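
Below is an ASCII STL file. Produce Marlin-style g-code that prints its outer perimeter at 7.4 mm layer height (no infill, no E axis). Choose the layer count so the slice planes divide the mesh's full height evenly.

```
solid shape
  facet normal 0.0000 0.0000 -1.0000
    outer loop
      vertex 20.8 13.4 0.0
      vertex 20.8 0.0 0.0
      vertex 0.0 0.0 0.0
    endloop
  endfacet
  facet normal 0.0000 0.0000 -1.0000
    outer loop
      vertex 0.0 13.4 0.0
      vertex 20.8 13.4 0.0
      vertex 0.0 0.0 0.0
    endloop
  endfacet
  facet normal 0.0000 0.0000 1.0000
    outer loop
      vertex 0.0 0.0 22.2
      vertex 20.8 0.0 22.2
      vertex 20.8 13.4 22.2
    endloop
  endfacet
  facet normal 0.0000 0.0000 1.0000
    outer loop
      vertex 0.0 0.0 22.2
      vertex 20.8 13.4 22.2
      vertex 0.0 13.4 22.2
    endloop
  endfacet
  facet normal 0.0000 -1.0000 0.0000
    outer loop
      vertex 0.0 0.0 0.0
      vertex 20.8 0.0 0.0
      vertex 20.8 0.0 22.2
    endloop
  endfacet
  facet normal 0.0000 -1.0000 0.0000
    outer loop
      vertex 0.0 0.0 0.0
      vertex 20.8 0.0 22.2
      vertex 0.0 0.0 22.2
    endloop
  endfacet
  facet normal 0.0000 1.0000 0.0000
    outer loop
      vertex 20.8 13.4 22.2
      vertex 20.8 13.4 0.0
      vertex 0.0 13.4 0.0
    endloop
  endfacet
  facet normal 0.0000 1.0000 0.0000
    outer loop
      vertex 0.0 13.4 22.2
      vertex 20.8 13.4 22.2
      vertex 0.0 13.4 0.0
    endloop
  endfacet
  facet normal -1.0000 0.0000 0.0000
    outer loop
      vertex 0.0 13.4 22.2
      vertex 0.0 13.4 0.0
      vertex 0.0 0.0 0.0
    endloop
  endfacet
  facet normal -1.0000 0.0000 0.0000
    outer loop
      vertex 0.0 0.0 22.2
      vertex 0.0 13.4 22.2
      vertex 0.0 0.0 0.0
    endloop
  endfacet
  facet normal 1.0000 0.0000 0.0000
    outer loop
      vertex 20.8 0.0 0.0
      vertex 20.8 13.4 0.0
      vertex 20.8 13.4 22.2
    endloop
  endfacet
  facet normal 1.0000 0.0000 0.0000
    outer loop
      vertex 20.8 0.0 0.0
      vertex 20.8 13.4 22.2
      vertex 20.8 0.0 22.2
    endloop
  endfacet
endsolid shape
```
; perimeter-only toolpath
G21 ; units = mm
G90 ; absolute positioning
G28 ; home
; layer 1
G0 Z7.4
G0 X0.0 Y0.0
G1 X20.8 Y0.0
G1 X20.8 Y13.4
G1 X0.0 Y13.4
G1 X0.0 Y0.0
; layer 2
G0 Z14.8
G0 X0.0 Y0.0
G1 X20.8 Y0.0
G1 X20.8 Y13.4
G1 X0.0 Y13.4
G1 X0.0 Y0.0
; layer 3
G0 Z22.2
G0 X0.0 Y0.0
G1 X20.8 Y0.0
G1 X20.8 Y13.4
G1 X0.0 Y13.4
G1 X0.0 Y0.0
M2 ; end

The solid is a rectangular box, roughly 20.8 × 13.4 mm footprint and 22.2 mm tall. Slicing at Δz = 7.4 mm — 3 equal slices spanning the solid's height, so layer i sits at z = i·h/3 — gives 3 non-empty perimeters. Each is a 4-segment closed polygon; G0 lifts to the layer z and rapids to the start vertex, then G1 traces the edges.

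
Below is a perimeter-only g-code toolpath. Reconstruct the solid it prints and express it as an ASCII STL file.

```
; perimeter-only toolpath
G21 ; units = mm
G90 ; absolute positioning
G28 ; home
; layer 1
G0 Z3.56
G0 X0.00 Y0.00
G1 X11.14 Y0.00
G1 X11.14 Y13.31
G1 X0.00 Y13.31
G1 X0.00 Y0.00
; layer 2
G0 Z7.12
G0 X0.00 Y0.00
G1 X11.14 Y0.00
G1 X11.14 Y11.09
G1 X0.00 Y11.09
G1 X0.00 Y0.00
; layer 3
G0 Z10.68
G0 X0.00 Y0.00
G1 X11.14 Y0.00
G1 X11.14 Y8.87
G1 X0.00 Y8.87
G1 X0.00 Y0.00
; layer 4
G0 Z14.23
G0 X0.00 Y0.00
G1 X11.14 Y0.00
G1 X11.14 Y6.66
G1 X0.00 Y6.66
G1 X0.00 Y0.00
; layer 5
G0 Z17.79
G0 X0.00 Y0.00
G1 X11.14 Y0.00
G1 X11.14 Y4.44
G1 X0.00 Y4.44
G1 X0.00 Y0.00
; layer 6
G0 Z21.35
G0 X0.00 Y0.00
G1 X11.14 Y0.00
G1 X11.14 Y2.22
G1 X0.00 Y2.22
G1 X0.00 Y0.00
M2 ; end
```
solid part
  facet normal 0.0000 0.0000 -1.0000
    outer loop
      vertex 11.14 15.53 0.00
      vertex 11.14 0.00 0.00
      vertex 0.00 0.00 0.00
    endloop
  endfacet
  facet normal 0.0000 0.0000 -1.0000
    outer loop
      vertex 0.00 15.53 0.00
      vertex 11.14 15.53 0.00
      vertex 0.00 0.00 0.00
    endloop
  endfacet
  facet normal 0.0000 -1.0000 0.0000
    outer loop
      vertex 0.00 0.00 0.00
      vertex 11.14 0.00 0.00
      vertex 11.14 0.00 24.91
    endloop
  endfacet
  facet normal 0.0000 -1.0000 0.0000
    outer loop
      vertex 0.00 0.00 0.00
      vertex 11.14 0.00 24.91
      vertex 0.00 0.00 24.91
    endloop
  endfacet
  facet normal 0.0000 0.8486 0.5290
    outer loop
      vertex 0.00 0.00 24.91
      vertex 11.14 0.00 24.91
      vertex 11.14 15.53 0.00
    endloop
  endfacet
  facet normal 0.0000 0.8486 0.5290
    outer loop
      vertex 0.00 0.00 24.91
      vertex 11.14 15.53 0.00
      vertex 0.00 15.53 0.00
    endloop
  endfacet
  facet normal -1.0000 0.0000 0.0000
    outer loop
      vertex 0.00 0.00 24.91
      vertex 0.00 15.53 0.00
      vertex 0.00 0.00 0.00
    endloop
  endfacet
  facet normal 1.0000 0.0000 0.0000
    outer loop
      vertex 11.14 0.00 0.00
      vertex 11.14 15.53 0.00
      vertex 11.14 0.00 24.91
    endloop
  endfacet
endsolid part

The G0 Z moves step by Δz≈3.56 mm. The G1 loops shrink linearly with z, so the solid tapers from its base footprint up to z≈24.9. Closing with a flat bottom cap and the tapered top and triangulating gives 8 facets — a wedge (ramp): 11.1 × 15.5 mm base, rising to 24.9 mm along the y=0 edge and sloping linearly to z=0 at y=15.5.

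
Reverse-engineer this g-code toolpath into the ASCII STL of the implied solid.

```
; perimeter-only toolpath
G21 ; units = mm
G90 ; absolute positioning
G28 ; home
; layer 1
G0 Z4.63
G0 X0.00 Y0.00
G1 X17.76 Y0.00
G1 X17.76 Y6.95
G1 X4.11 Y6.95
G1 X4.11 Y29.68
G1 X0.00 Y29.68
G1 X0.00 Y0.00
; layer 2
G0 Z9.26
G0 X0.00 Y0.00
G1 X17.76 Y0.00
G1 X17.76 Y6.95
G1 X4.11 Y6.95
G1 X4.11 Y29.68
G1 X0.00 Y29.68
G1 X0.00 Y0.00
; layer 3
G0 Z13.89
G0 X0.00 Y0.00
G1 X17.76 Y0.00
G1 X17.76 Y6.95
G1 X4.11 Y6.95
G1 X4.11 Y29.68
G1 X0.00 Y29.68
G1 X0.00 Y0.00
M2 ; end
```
solid part
  facet normal 0.0000 0.0000 -1.0000
    outer loop
      vertex 17.76 6.95 0.00
      vertex 17.76 0.00 0.00
      vertex 0.00 0.00 0.00
    endloop
  endfacet
  facet normal 0.0000 0.0000 -1.0000
    outer loop
      vertex 4.11 6.95 0.00
      vertex 17.76 6.95 0.00
      vertex 0.00 0.00 0.00
    endloop
  endfacet
  facet normal 0.0000 0.0000 -1.0000
    outer loop
      vertex 4.11 29.68 0.00
      vertex 4.11 6.95 0.00
      vertex 0.00 0.00 0.00
    endloop
  endfacet
  facet normal 0.0000 0.0000 -1.0000
    outer loop
      vertex 0.00 29.68 0.00
      vertex 4.11 29.68 0.00
      vertex 0.00 0.00 0.00
    endloop
  endfacet
  facet normal 0.0000 0.0000 1.0000
    outer loop
      vertex 0.00 0.00 13.89
      vertex 17.76 0.00 13.89
      vertex 17.76 6.95 13.89
    endloop
  endfacet
  facet normal 0.0000 0.0000 1.0000
    outer loop
      vertex 0.00 0.00 13.89
      vertex 17.76 6.95 13.89
      vertex 4.11 6.95 13.89
    endloop
  endfacet
  facet normal 0.0000 0.0000 1.0000
    outer loop
      vertex 0.00 0.00 13.89
      vertex 4.11 6.95 13.89
      vertex 4.11 29.68 13.89
    endloop
  endfacet
  facet normal 0.0000 0.0000 1.0000
    outer loop
      vertex 0.00 0.00 13.89
      vertex 4.11 29.68 13.89
      vertex 0.00 29.68 13.89
    endloop
  endfacet
  facet normal 0.0000 -1.0000 0.0000
    outer loop
      vertex 0.00 0.00 0.00
      vertex 17.76 0.00 0.00
      vertex 17.76 0.00 13.89
    endloop
  endfacet
  facet normal 0.0000 -1.0000 0.0000
    outer loop
      vertex 0.00 0.00 0.00
      vertex 17.76 0.00 13.89
      vertex 0.00 0.00 13.89
    endloop
  endfacet
  facet normal 1.0000 0.0000 0.0000
    outer loop
      vertex 17.76 0.00 0.00
      vertex 17.76 6.95 0.00
      vertex 17.76 6.95 13.89
    endloop
  endfacet
  facet normal 1.0000 0.0000 0.0000
    outer loop
      vertex 17.76 0.00 0.00
      vertex 17.76 6.95 13.89
      vertex 17.76 0.00 13.89
    endloop
  endfacet
  facet normal 0.0000 1.0000 0.0000
    outer loop
      vertex 17.76 6.95 0.00
      vertex 4.11 6.95 0.00
      vertex 4.11 6.95 13.89
    endloop
  endfacet
  facet normal 0.0000 1.0000 0.0000
    outer loop
      vertex 17.76 6.95 0.00
      vertex 4.11 6.95 13.89
      vertex 17.76 6.95 13.89
    endloop
  endfacet
  facet normal 1.0000 0.0000 0.0000
    outer loop
      vertex 4.11 6.95 0.00
      vertex 4.11 29.68 0.00
      vertex 4.11 29.68 13.89
    endloop
  endfacet
  facet normal 1.0000 0.0000 0.0000
    outer loop
      vertex 4.11 6.95 0.00
      vertex 4.11 29.68 13.89
      vertex 4.11 6.95 13.89
    endloop
  endfacet
  facet normal 0.0000 1.0000 0.0000
    outer loop
      vertex 4.11 29.68 0.00
      vertex 0.00 29.68 0.00
      vertex 0.00 29.68 13.89
    endloop
  endfacet
  facet normal 0.0000 1.0000 0.0000
    outer loop
      vertex 4.11 29.68 0.00
      vertex 0.00 29.68 13.89
      vertex 4.11 29.68 13.89
    endloop
  endfacet
  facet normal -1.0000 0.0000 0.0000
    outer loop
      vertex 0.00 29.68 0.00
      vertex 0.00 0.00 0.00
      vertex 0.00 0.00 13.89
    endloop
  endfacet
  facet normal -1.0000 0.0000 0.0000
    outer loop
      vertex 0.00 29.68 0.00
      vertex 0.00 0.00 13.89
      vertex 0.00 29.68 13.89
    endloop
  endfacet
endsolid part

The G0 Z moves step by Δz≈4.63 mm. Every layer's G1 loop is the same polygon, so the solid is a straight extrusion of it from z=0 to z≈13.9. Closing with flat bottom and top caps and triangulating gives 20 facets — an L-shaped prism: outer 17.8 × 29.7 mm, arm thicknesses ≈ 6.95 mm (horizontal) and 4.11 mm (vertical), extruded 13.9 mm in z.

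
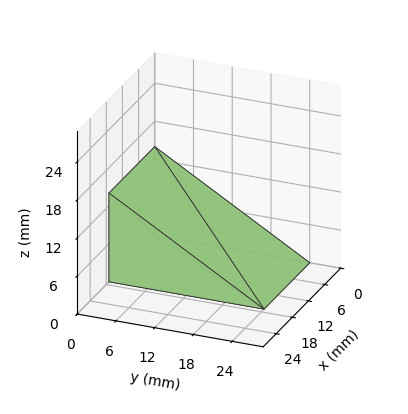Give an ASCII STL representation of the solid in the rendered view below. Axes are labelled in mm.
Reading the render: the shape is a wedge (ramp): 17 × 24 mm base, rising to 14 mm along the y=0 edge and sloping linearly to z=0 at y=24 (dimensions read to the nearest mm from the axis ticks). For the STL, each face is triangulated and given an outward normal.

solid part
  facet normal 0.0000 0.0000 -1.0000
    outer loop
      vertex 17.000 24.000 0.000
      vertex 17.000 0.000 0.000
      vertex 0.000 0.000 0.000
    endloop
  endfacet
  facet normal 0.0000 0.0000 -1.0000
    outer loop
      vertex 0.000 24.000 0.000
      vertex 17.000 24.000 0.000
      vertex 0.000 0.000 0.000
    endloop
  endfacet
  facet normal 0.0000 -1.0000 0.0000
    outer loop
      vertex 0.000 0.000 0.000
      vertex 17.000 0.000 0.000
      vertex 17.000 0.000 14.000
    endloop
  endfacet
  facet normal 0.0000 -1.0000 0.0000
    outer loop
      vertex 0.000 0.000 0.000
      vertex 17.000 0.000 14.000
      vertex 0.000 0.000 14.000
    endloop
  endfacet
  facet normal 0.0000 0.5039 0.8638
    outer loop
      vertex 0.000 0.000 14.000
      vertex 17.000 0.000 14.000
      vertex 17.000 24.000 0.000
    endloop
  endfacet
  facet normal 0.0000 0.5039 0.8638
    outer loop
      vertex 0.000 0.000 14.000
      vertex 17.000 24.000 0.000
      vertex 0.000 24.000 0.000
    endloop
  endfacet
  facet normal -1.0000 0.0000 0.0000
    outer loop
      vertex 0.000 0.000 14.000
      vertex 0.000 24.000 0.000
      vertex 0.000 0.000 0.000
    endloop
  endfacet
  facet normal 1.0000 0.0000 0.0000
    outer loop
      vertex 17.000 0.000 0.000
      vertex 17.000 24.000 0.000
      vertex 17.000 0.000 14.000
    endloop
  endfacet
endsolid part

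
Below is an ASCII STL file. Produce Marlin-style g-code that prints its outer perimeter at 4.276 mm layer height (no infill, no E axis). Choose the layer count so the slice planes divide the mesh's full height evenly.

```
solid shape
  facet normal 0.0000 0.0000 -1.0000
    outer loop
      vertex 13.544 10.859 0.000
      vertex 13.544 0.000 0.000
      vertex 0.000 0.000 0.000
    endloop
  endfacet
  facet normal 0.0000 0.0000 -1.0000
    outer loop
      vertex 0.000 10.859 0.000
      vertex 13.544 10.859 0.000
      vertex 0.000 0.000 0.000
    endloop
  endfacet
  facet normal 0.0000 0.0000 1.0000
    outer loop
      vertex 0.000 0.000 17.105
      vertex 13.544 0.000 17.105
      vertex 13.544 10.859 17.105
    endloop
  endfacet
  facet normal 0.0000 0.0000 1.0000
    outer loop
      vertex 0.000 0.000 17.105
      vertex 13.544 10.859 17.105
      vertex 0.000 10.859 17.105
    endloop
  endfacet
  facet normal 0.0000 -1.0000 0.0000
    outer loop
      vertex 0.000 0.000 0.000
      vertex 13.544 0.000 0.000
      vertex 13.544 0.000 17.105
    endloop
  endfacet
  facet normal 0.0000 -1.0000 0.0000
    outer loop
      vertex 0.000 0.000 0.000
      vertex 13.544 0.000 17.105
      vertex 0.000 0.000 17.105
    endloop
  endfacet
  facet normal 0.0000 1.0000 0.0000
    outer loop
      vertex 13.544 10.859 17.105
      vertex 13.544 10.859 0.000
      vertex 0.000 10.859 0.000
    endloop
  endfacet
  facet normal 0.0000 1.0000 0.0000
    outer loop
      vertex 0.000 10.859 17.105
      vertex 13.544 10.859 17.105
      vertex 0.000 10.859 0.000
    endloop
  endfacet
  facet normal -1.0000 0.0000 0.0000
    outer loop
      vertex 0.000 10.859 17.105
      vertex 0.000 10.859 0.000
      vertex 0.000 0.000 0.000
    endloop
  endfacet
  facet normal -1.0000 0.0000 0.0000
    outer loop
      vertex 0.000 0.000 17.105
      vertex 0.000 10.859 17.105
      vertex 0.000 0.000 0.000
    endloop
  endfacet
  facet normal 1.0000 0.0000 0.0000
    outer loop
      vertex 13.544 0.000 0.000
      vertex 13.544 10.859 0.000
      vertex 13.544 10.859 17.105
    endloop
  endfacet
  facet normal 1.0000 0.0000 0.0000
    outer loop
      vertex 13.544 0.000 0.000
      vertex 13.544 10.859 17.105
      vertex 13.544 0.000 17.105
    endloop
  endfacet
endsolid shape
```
; perimeter-only toolpath
G21 ; units = mm
G90 ; absolute positioning
G28 ; home
; layer 1
G0 Z4.276
G0 X0.000 Y0.000
G1 X13.544 Y0.000
G1 X13.544 Y10.859
G1 X0.000 Y10.859
G1 X0.000 Y0.000
; layer 2
G0 Z8.553
G0 X0.000 Y0.000
G1 X13.544 Y0.000
G1 X13.544 Y10.859
G1 X0.000 Y10.859
G1 X0.000 Y0.000
; layer 3
G0 Z12.829
G0 X0.000 Y0.000
G1 X13.544 Y0.000
G1 X13.544 Y10.859
G1 X0.000 Y10.859
G1 X0.000 Y0.000
; layer 4
G0 Z17.105
G0 X0.000 Y0.000
G1 X13.544 Y0.000
G1 X13.544 Y10.859
G1 X0.000 Y10.859
G1 X0.000 Y0.000
M2 ; end

The solid is a rectangular box, roughly 13.5 × 10.9 mm footprint and 17.1 mm tall. Slicing at Δz = 4.276 mm — 4 equal slices spanning the solid's height, so layer i sits at z = i·h/4 — gives 4 non-empty perimeters. Each is a 4-segment closed polygon; G0 lifts to the layer z and rapids to the start vertex, then G1 traces the edges.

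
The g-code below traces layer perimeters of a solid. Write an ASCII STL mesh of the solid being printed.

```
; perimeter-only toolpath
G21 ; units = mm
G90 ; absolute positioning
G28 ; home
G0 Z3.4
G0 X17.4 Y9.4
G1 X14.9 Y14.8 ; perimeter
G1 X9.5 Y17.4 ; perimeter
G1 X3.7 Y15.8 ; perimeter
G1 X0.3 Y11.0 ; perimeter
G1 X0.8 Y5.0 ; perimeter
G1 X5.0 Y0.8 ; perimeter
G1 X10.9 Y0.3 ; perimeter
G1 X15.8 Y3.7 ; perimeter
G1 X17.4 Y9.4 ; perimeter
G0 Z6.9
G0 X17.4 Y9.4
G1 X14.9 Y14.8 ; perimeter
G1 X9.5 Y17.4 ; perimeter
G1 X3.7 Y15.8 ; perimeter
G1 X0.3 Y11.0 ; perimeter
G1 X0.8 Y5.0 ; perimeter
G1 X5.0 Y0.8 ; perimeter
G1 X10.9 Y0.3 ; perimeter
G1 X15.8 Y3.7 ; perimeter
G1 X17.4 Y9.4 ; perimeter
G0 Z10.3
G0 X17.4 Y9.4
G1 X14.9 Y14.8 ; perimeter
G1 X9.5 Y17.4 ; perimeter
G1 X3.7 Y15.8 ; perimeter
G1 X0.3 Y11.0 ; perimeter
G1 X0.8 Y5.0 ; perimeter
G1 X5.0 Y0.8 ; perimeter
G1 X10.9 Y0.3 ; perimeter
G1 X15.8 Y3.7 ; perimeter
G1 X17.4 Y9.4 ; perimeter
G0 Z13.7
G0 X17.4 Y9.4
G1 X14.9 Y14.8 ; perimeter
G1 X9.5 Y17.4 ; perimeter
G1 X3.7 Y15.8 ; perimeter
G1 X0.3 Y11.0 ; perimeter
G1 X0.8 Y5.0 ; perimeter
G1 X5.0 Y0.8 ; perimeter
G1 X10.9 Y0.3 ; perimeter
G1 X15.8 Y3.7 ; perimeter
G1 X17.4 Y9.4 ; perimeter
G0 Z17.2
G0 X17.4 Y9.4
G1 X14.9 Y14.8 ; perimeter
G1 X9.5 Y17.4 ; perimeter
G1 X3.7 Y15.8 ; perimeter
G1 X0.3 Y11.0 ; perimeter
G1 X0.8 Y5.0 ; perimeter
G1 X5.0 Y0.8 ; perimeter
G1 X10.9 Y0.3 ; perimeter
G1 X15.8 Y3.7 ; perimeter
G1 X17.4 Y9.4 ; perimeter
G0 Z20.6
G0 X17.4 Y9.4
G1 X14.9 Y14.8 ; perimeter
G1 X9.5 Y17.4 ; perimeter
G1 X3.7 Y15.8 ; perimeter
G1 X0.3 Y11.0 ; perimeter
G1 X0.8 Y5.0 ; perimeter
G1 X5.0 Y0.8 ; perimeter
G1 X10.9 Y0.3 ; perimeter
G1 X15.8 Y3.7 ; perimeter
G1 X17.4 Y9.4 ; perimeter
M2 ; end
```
solid part
  facet normal 0.0000 0.0000 -1.0000
    outer loop
      vertex 9.5 17.4 0.0
      vertex 14.9 14.8 0.0
      vertex 17.4 9.4 0.0
    endloop
  endfacet
  facet normal 0.0000 0.0000 -1.0000
    outer loop
      vertex 3.7 15.8 0.0
      vertex 9.5 17.4 0.0
      vertex 17.4 9.4 0.0
    endloop
  endfacet
  facet normal 0.0000 0.0000 -1.0000
    outer loop
      vertex 0.3 11.0 0.0
      vertex 3.7 15.8 0.0
      vertex 17.4 9.4 0.0
    endloop
  endfacet
  facet normal 0.0000 0.0000 -1.0000
    outer loop
      vertex 0.8 5.0 0.0
      vertex 0.3 11.0 0.0
      vertex 17.4 9.4 0.0
    endloop
  endfacet
  facet normal 0.0000 0.0000 -1.0000
    outer loop
      vertex 5.0 0.8 0.0
      vertex 0.8 5.0 0.0
      vertex 17.4 9.4 0.0
    endloop
  endfacet
  facet normal 0.0000 0.0000 -1.0000
    outer loop
      vertex 10.9 0.3 0.0
      vertex 5.0 0.8 0.0
      vertex 17.4 9.4 0.0
    endloop
  endfacet
  facet normal 0.0000 0.0000 -1.0000
    outer loop
      vertex 15.8 3.7 0.0
      vertex 10.9 0.3 0.0
      vertex 17.4 9.4 0.0
    endloop
  endfacet
  facet normal 0.0000 0.0000 1.0000
    outer loop
      vertex 17.4 9.4 20.6
      vertex 14.9 14.8 20.6
      vertex 9.5 17.4 20.6
    endloop
  endfacet
  facet normal 0.0000 0.0000 1.0000
    outer loop
      vertex 17.4 9.4 20.6
      vertex 9.5 17.4 20.6
      vertex 3.7 15.8 20.6
    endloop
  endfacet
  facet normal 0.0000 0.0000 1.0000
    outer loop
      vertex 17.4 9.4 20.6
      vertex 3.7 15.8 20.6
      vertex 0.3 11.0 20.6
    endloop
  endfacet
  facet normal 0.0000 0.0000 1.0000
    outer loop
      vertex 17.4 9.4 20.6
      vertex 0.3 11.0 20.6
      vertex 0.8 5.0 20.6
    endloop
  endfacet
  facet normal 0.0000 0.0000 1.0000
    outer loop
      vertex 17.4 9.4 20.6
      vertex 0.8 5.0 20.6
      vertex 5.0 0.8 20.6
    endloop
  endfacet
  facet normal 0.0000 0.0000 1.0000
    outer loop
      vertex 17.4 9.4 20.6
      vertex 5.0 0.8 20.6
      vertex 10.9 0.3 20.6
    endloop
  endfacet
  facet normal 0.0000 0.0000 1.0000
    outer loop
      vertex 17.4 9.4 20.6
      vertex 10.9 0.3 20.6
      vertex 15.8 3.7 20.6
    endloop
  endfacet
  facet normal 0.9075 0.4201 0.0000
    outer loop
      vertex 17.4 9.4 0.0
      vertex 14.9 14.8 0.0
      vertex 14.9 14.8 20.6
    endloop
  endfacet
  facet normal 0.9075 0.4201 0.0000
    outer loop
      vertex 17.4 9.4 0.0
      vertex 14.9 14.8 20.6
      vertex 17.4 9.4 20.6
    endloop
  endfacet
  facet normal 0.4338 0.9010 0.0000
    outer loop
      vertex 14.9 14.8 0.0
      vertex 9.5 17.4 0.0
      vertex 9.5 17.4 20.6
    endloop
  endfacet
  facet normal 0.4338 0.9010 0.0000
    outer loop
      vertex 14.9 14.8 0.0
      vertex 9.5 17.4 20.6
      vertex 14.9 14.8 20.6
    endloop
  endfacet
  facet normal -0.2659 0.9640 0.0000
    outer loop
      vertex 9.5 17.4 0.0
      vertex 3.7 15.8 0.0
      vertex 3.7 15.8 20.6
    endloop
  endfacet
  facet normal -0.2659 0.9640 0.0000
    outer loop
      vertex 9.5 17.4 0.0
      vertex 3.7 15.8 20.6
      vertex 9.5 17.4 20.6
    endloop
  endfacet
  facet normal -0.8160 0.5780 0.0000
    outer loop
      vertex 3.7 15.8 0.0
      vertex 0.3 11.0 0.0
      vertex 0.3 11.0 20.6
    endloop
  endfacet
  facet normal -0.8160 0.5780 0.0000
    outer loop
      vertex 3.7 15.8 0.0
      vertex 0.3 11.0 20.6
      vertex 3.7 15.8 20.6
    endloop
  endfacet
  facet normal -0.9965 -0.0830 0.0000
    outer loop
      vertex 0.3 11.0 0.0
      vertex 0.8 5.0 0.0
      vertex 0.8 5.0 20.6
    endloop
  endfacet
  facet normal -0.9965 -0.0830 0.0000
    outer loop
      vertex 0.3 11.0 0.0
      vertex 0.8 5.0 20.6
      vertex 0.3 11.0 20.6
    endloop
  endfacet
  facet normal -0.7071 -0.7071 0.0000
    outer loop
      vertex 0.8 5.0 0.0
      vertex 5.0 0.8 0.0
      vertex 5.0 0.8 20.6
    endloop
  endfacet
  facet normal -0.7071 -0.7071 0.0000
    outer loop
      vertex 0.8 5.0 0.0
      vertex 5.0 0.8 20.6
      vertex 0.8 5.0 20.6
    endloop
  endfacet
  facet normal -0.0844 -0.9964 0.0000
    outer loop
      vertex 5.0 0.8 0.0
      vertex 10.9 0.3 0.0
      vertex 10.9 0.3 20.6
    endloop
  endfacet
  facet normal -0.0844 -0.9964 0.0000
    outer loop
      vertex 5.0 0.8 0.0
      vertex 10.9 0.3 20.6
      vertex 5.0 0.8 20.6
    endloop
  endfacet
  facet normal 0.5701 -0.8216 0.0000
    outer loop
      vertex 10.9 0.3 0.0
      vertex 15.8 3.7 0.0
      vertex 15.8 3.7 20.6
    endloop
  endfacet
  facet normal 0.5701 -0.8216 0.0000
    outer loop
      vertex 10.9 0.3 0.0
      vertex 15.8 3.7 20.6
      vertex 10.9 0.3 20.6
    endloop
  endfacet
  facet normal 0.9628 -0.2703 0.0000
    outer loop
      vertex 15.8 3.7 0.0
      vertex 17.4 9.4 0.0
      vertex 17.4 9.4 20.6
    endloop
  endfacet
  facet normal 0.9628 -0.2703 0.0000
    outer loop
      vertex 15.8 3.7 0.0
      vertex 17.4 9.4 20.6
      vertex 15.8 3.7 20.6
    endloop
  endfacet
endsolid part

The G0 Z moves step by Δz≈3.4 mm. Every layer's G1 loop is the same polygon, so the solid is a straight extrusion of it from z=0 to z≈20.6. Closing with flat bottom and top caps and triangulating gives 32 facets — a regular 9-sided prism (a cylinder approximated with 9 flat sides), circumscribed radius ≈ 8.7 mm, height ≈ 20.6 mm.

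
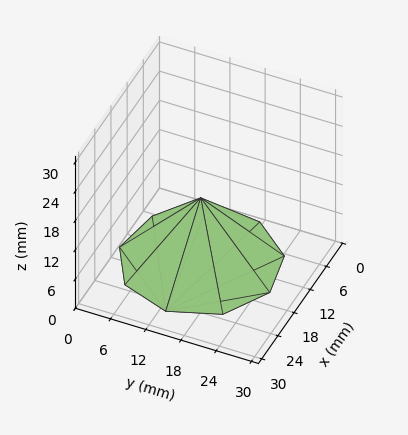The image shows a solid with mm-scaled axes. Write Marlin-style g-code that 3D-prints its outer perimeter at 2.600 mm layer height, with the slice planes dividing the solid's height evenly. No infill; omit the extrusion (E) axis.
Reading the render: the shape is a regular 9-sided pyramid, base circumscribed radius ≈ 13 mm, apex at z ≈ 13 mm (dimensions read to the nearest mm from the axis ticks). For the g-code, the solid's height is divided into equal slices at the stated Δz and each level perimeter traced with G1 moves after a G0 lift.

; perimeter-only toolpath
G21 ; units = mm
G90 ; absolute positioning
G28 ; home
; layer 1
G0 Z2.600
G0 X23.400 Y13.000
G1 X20.967 Y19.685
G1 X14.806 Y23.242
G1 X7.800 Y22.006
G1 X3.227 Y16.557
G1 X3.227 Y9.443
G1 X7.800 Y3.994
G1 X14.806 Y2.758
G1 X20.967 Y6.315
G1 X23.400 Y13.000
; layer 2
G0 Z5.200
G0 X20.800 Y13.000
G1 X18.975 Y18.014
G1 X14.354 Y20.682
G1 X9.100 Y19.755
G1 X5.670 Y15.668
G1 X5.670 Y10.332
G1 X9.100 Y6.245
G1 X14.354 Y5.318
G1 X18.975 Y7.986
G1 X20.800 Y13.000
; layer 3
G0 Z7.800
G0 X18.200 Y13.000
G1 X16.984 Y16.342
G1 X13.903 Y18.121
G1 X10.400 Y17.503
G1 X8.114 Y14.778
G1 X8.114 Y11.222
G1 X10.400 Y8.497
G1 X13.903 Y7.879
G1 X16.984 Y9.658
G1 X18.200 Y13.000
; layer 4
G0 Z10.400
G0 X15.600 Y13.000
G1 X14.992 Y14.671
G1 X13.451 Y15.561
G1 X11.700 Y15.252
G1 X10.557 Y13.889
G1 X10.557 Y12.111
G1 X11.700 Y10.748
G1 X13.451 Y10.439
G1 X14.992 Y11.329
G1 X15.600 Y13.000
M2 ; end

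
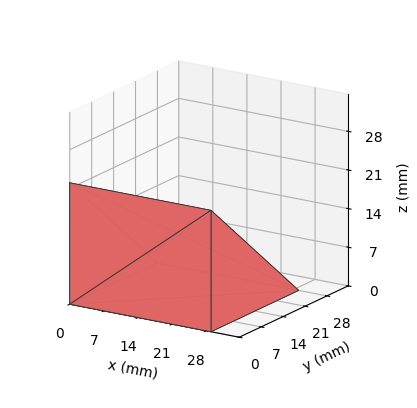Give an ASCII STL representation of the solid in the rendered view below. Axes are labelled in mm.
Reading the render: the shape is a wedge (ramp): 29 × 28 mm base, rising to 22 mm along the y=0 edge and sloping linearly to z=0 at y=28 (dimensions read to the nearest mm from the axis ticks). For the STL, each face is triangulated and given an outward normal.

solid part
  facet normal 0.0000 0.0000 -1.0000
    outer loop
      vertex 29.00 28.00 0.00
      vertex 29.00 0.00 0.00
      vertex 0.00 0.00 0.00
    endloop
  endfacet
  facet normal 0.0000 0.0000 -1.0000
    outer loop
      vertex 0.00 28.00 0.00
      vertex 29.00 28.00 0.00
      vertex 0.00 0.00 0.00
    endloop
  endfacet
  facet normal 0.0000 -1.0000 0.0000
    outer loop
      vertex 0.00 0.00 0.00
      vertex 29.00 0.00 0.00
      vertex 29.00 0.00 22.00
    endloop
  endfacet
  facet normal 0.0000 -1.0000 0.0000
    outer loop
      vertex 0.00 0.00 0.00
      vertex 29.00 0.00 22.00
      vertex 0.00 0.00 22.00
    endloop
  endfacet
  facet normal 0.0000 0.6178 0.7863
    outer loop
      vertex 0.00 0.00 22.00
      vertex 29.00 0.00 22.00
      vertex 29.00 28.00 0.00
    endloop
  endfacet
  facet normal 0.0000 0.6178 0.7863
    outer loop
      vertex 0.00 0.00 22.00
      vertex 29.00 28.00 0.00
      vertex 0.00 28.00 0.00
    endloop
  endfacet
  facet normal -1.0000 0.0000 0.0000
    outer loop
      vertex 0.00 0.00 22.00
      vertex 0.00 28.00 0.00
      vertex 0.00 0.00 0.00
    endloop
  endfacet
  facet normal 1.0000 0.0000 0.0000
    outer loop
      vertex 29.00 0.00 0.00
      vertex 29.00 28.00 0.00
      vertex 29.00 0.00 22.00
    endloop
  endfacet
endsolid part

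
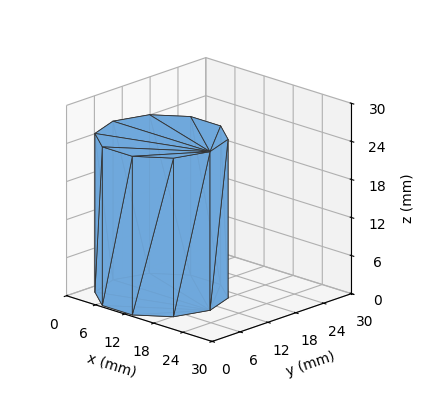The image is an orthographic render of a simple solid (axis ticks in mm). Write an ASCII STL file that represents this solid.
Reading the render: the shape is a regular 10-sided prism (a cylinder approximated with 10 flat sides), circumscribed radius ≈ 10 mm, height ≈ 25 mm (dimensions read to the nearest mm from the axis ticks). For the STL, each face is triangulated and given an outward normal.

solid part
  facet normal 0.0000 0.0000 -1.0000
    outer loop
      vertex 13.090 19.511 0.000
      vertex 18.090 15.878 0.000
      vertex 20.000 10.000 0.000
    endloop
  endfacet
  facet normal 0.0000 0.0000 -1.0000
    outer loop
      vertex 6.910 19.511 0.000
      vertex 13.090 19.511 0.000
      vertex 20.000 10.000 0.000
    endloop
  endfacet
  facet normal 0.0000 0.0000 -1.0000
    outer loop
      vertex 1.910 15.878 0.000
      vertex 6.910 19.511 0.000
      vertex 20.000 10.000 0.000
    endloop
  endfacet
  facet normal 0.0000 0.0000 -1.0000
    outer loop
      vertex 0.000 10.000 0.000
      vertex 1.910 15.878 0.000
      vertex 20.000 10.000 0.000
    endloop
  endfacet
  facet normal 0.0000 0.0000 -1.0000
    outer loop
      vertex 1.910 4.122 0.000
      vertex 0.000 10.000 0.000
      vertex 20.000 10.000 0.000
    endloop
  endfacet
  facet normal 0.0000 0.0000 -1.0000
    outer loop
      vertex 6.910 0.489 0.000
      vertex 1.910 4.122 0.000
      vertex 20.000 10.000 0.000
    endloop
  endfacet
  facet normal 0.0000 0.0000 -1.0000
    outer loop
      vertex 13.090 0.489 0.000
      vertex 6.910 0.489 0.000
      vertex 20.000 10.000 0.000
    endloop
  endfacet
  facet normal 0.0000 0.0000 -1.0000
    outer loop
      vertex 18.090 4.122 0.000
      vertex 13.090 0.489 0.000
      vertex 20.000 10.000 0.000
    endloop
  endfacet
  facet normal 0.0000 0.0000 1.0000
    outer loop
      vertex 20.000 10.000 25.000
      vertex 18.090 15.878 25.000
      vertex 13.090 19.511 25.000
    endloop
  endfacet
  facet normal 0.0000 0.0000 1.0000
    outer loop
      vertex 20.000 10.000 25.000
      vertex 13.090 19.511 25.000
      vertex 6.910 19.511 25.000
    endloop
  endfacet
  facet normal 0.0000 0.0000 1.0000
    outer loop
      vertex 20.000 10.000 25.000
      vertex 6.910 19.511 25.000
      vertex 1.910 15.878 25.000
    endloop
  endfacet
  facet normal 0.0000 0.0000 1.0000
    outer loop
      vertex 20.000 10.000 25.000
      vertex 1.910 15.878 25.000
      vertex 0.000 10.000 25.000
    endloop
  endfacet
  facet normal 0.0000 0.0000 1.0000
    outer loop
      vertex 20.000 10.000 25.000
      vertex 0.000 10.000 25.000
      vertex 1.910 4.122 25.000
    endloop
  endfacet
  facet normal 0.0000 0.0000 1.0000
    outer loop
      vertex 20.000 10.000 25.000
      vertex 1.910 4.122 25.000
      vertex 6.910 0.489 25.000
    endloop
  endfacet
  facet normal 0.0000 0.0000 1.0000
    outer loop
      vertex 20.000 10.000 25.000
      vertex 6.910 0.489 25.000
      vertex 13.090 0.489 25.000
    endloop
  endfacet
  facet normal 0.0000 0.0000 1.0000
    outer loop
      vertex 20.000 10.000 25.000
      vertex 13.090 0.489 25.000
      vertex 18.090 4.122 25.000
    endloop
  endfacet
  facet normal 0.9511 0.3090 0.0000
    outer loop
      vertex 20.000 10.000 0.000
      vertex 18.090 15.878 0.000
      vertex 18.090 15.878 25.000
    endloop
  endfacet
  facet normal 0.9511 0.3090 0.0000
    outer loop
      vertex 20.000 10.000 0.000
      vertex 18.090 15.878 25.000
      vertex 20.000 10.000 25.000
    endloop
  endfacet
  facet normal 0.5878 0.8090 0.0000
    outer loop
      vertex 18.090 15.878 0.000
      vertex 13.090 19.511 0.000
      vertex 13.090 19.511 25.000
    endloop
  endfacet
  facet normal 0.5878 0.8090 0.0000
    outer loop
      vertex 18.090 15.878 0.000
      vertex 13.090 19.511 25.000
      vertex 18.090 15.878 25.000
    endloop
  endfacet
  facet normal 0.0000 1.0000 0.0000
    outer loop
      vertex 13.090 19.511 0.000
      vertex 6.910 19.511 0.000
      vertex 6.910 19.511 25.000
    endloop
  endfacet
  facet normal 0.0000 1.0000 0.0000
    outer loop
      vertex 13.090 19.511 0.000
      vertex 6.910 19.511 25.000
      vertex 13.090 19.511 25.000
    endloop
  endfacet
  facet normal -0.5878 0.8090 0.0000
    outer loop
      vertex 6.910 19.511 0.000
      vertex 1.910 15.878 0.000
      vertex 1.910 15.878 25.000
    endloop
  endfacet
  facet normal -0.5878 0.8090 0.0000
    outer loop
      vertex 6.910 19.511 0.000
      vertex 1.910 15.878 25.000
      vertex 6.910 19.511 25.000
    endloop
  endfacet
  facet normal -0.9511 0.3090 0.0000
    outer loop
      vertex 1.910 15.878 0.000
      vertex 0.000 10.000 0.000
      vertex 0.000 10.000 25.000
    endloop
  endfacet
  facet normal -0.9511 0.3090 0.0000
    outer loop
      vertex 1.910 15.878 0.000
      vertex 0.000 10.000 25.000
      vertex 1.910 15.878 25.000
    endloop
  endfacet
  facet normal -0.9511 -0.3090 0.0000
    outer loop
      vertex 0.000 10.000 0.000
      vertex 1.910 4.122 0.000
      vertex 1.910 4.122 25.000
    endloop
  endfacet
  facet normal -0.9511 -0.3090 0.0000
    outer loop
      vertex 0.000 10.000 0.000
      vertex 1.910 4.122 25.000
      vertex 0.000 10.000 25.000
    endloop
  endfacet
  facet normal -0.5878 -0.8090 0.0000
    outer loop
      vertex 1.910 4.122 0.000
      vertex 6.910 0.489 0.000
      vertex 6.910 0.489 25.000
    endloop
  endfacet
  facet normal -0.5878 -0.8090 0.0000
    outer loop
      vertex 1.910 4.122 0.000
      vertex 6.910 0.489 25.000
      vertex 1.910 4.122 25.000
    endloop
  endfacet
  facet normal 0.0000 -1.0000 0.0000
    outer loop
      vertex 6.910 0.489 0.000
      vertex 13.090 0.489 0.000
      vertex 13.090 0.489 25.000
    endloop
  endfacet
  facet normal 0.0000 -1.0000 0.0000
    outer loop
      vertex 6.910 0.489 0.000
      vertex 13.090 0.489 25.000
      vertex 6.910 0.489 25.000
    endloop
  endfacet
  facet normal 0.5878 -0.8090 0.0000
    outer loop
      vertex 13.090 0.489 0.000
      vertex 18.090 4.122 0.000
      vertex 18.090 4.122 25.000
    endloop
  endfacet
  facet normal 0.5878 -0.8090 0.0000
    outer loop
      vertex 13.090 0.489 0.000
      vertex 18.090 4.122 25.000
      vertex 13.090 0.489 25.000
    endloop
  endfacet
  facet normal 0.9511 -0.3090 0.0000
    outer loop
      vertex 18.090 4.122 0.000
      vertex 20.000 10.000 0.000
      vertex 20.000 10.000 25.000
    endloop
  endfacet
  facet normal 0.9511 -0.3090 0.0000
    outer loop
      vertex 18.090 4.122 0.000
      vertex 20.000 10.000 25.000
      vertex 18.090 4.122 25.000
    endloop
  endfacet
endsolid part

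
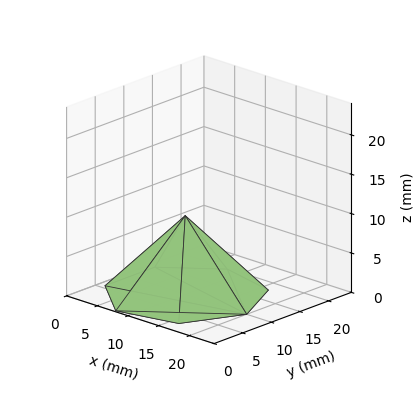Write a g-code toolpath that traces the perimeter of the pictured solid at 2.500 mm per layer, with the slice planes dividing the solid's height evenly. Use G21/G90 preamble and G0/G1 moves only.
Reading the render: the shape is a regular 7-sided pyramid, base circumscribed radius ≈ 10 mm, apex at z ≈ 10 mm (dimensions read to the nearest mm from the axis ticks). For the g-code, the solid's height is divided into equal slices at the stated Δz and each level perimeter traced with G1 moves after a G0 lift.

; perimeter-only toolpath
G21 ; units = mm
G90 ; absolute positioning
G28 ; home
; layer 1
G0 Z2.500
G0 X17.500 Y10.000
G1 X14.676 Y15.864
G1 X8.331 Y17.312
G1 X3.242 Y13.254
G1 X3.242 Y6.746
G1 X8.331 Y2.688
G1 X14.676 Y4.136
G1 X17.500 Y10.000
; layer 2
G0 Z5.000
G0 X15.000 Y10.000
G1 X13.117 Y13.909
G1 X8.887 Y14.874
G1 X5.495 Y12.169
G1 X5.495 Y7.830
G1 X8.887 Y5.125
G1 X13.117 Y6.091
G1 X15.000 Y10.000
; layer 3
G0 Z7.500
G0 X12.500 Y10.000
G1 X11.559 Y11.954
G1 X9.444 Y12.437
G1 X7.747 Y11.085
G1 X7.747 Y8.915
G1 X9.444 Y7.563
G1 X11.559 Y8.046
G1 X12.500 Y10.000
M2 ; end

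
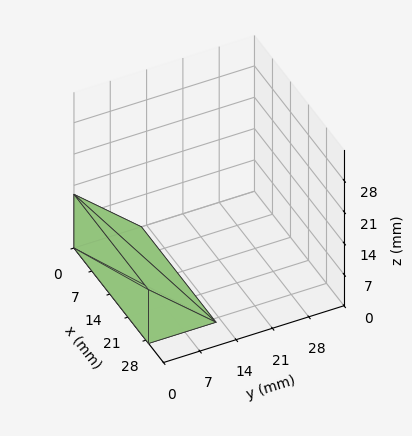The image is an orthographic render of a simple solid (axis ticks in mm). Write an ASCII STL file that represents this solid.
Reading the render: the shape is a wedge (ramp): 29 × 13 mm base, rising to 12 mm along the y=0 edge and sloping linearly to z=0 at y=13 (dimensions read to the nearest mm from the axis ticks). For the STL, each face is triangulated and given an outward normal.

solid part
  facet normal 0.0000 0.0000 -1.0000
    outer loop
      vertex 29.00 13.00 0.00
      vertex 29.00 0.00 0.00
      vertex 0.00 0.00 0.00
    endloop
  endfacet
  facet normal 0.0000 0.0000 -1.0000
    outer loop
      vertex 0.00 13.00 0.00
      vertex 29.00 13.00 0.00
      vertex 0.00 0.00 0.00
    endloop
  endfacet
  facet normal 0.0000 -1.0000 0.0000
    outer loop
      vertex 0.00 0.00 0.00
      vertex 29.00 0.00 0.00
      vertex 29.00 0.00 12.00
    endloop
  endfacet
  facet normal 0.0000 -1.0000 0.0000
    outer loop
      vertex 0.00 0.00 0.00
      vertex 29.00 0.00 12.00
      vertex 0.00 0.00 12.00
    endloop
  endfacet
  facet normal 0.0000 0.6783 0.7348
    outer loop
      vertex 0.00 0.00 12.00
      vertex 29.00 0.00 12.00
      vertex 29.00 13.00 0.00
    endloop
  endfacet
  facet normal 0.0000 0.6783 0.7348
    outer loop
      vertex 0.00 0.00 12.00
      vertex 29.00 13.00 0.00
      vertex 0.00 13.00 0.00
    endloop
  endfacet
  facet normal -1.0000 0.0000 0.0000
    outer loop
      vertex 0.00 0.00 12.00
      vertex 0.00 13.00 0.00
      vertex 0.00 0.00 0.00
    endloop
  endfacet
  facet normal 1.0000 0.0000 0.0000
    outer loop
      vertex 29.00 0.00 0.00
      vertex 29.00 13.00 0.00
      vertex 29.00 0.00 12.00
    endloop
  endfacet
endsolid part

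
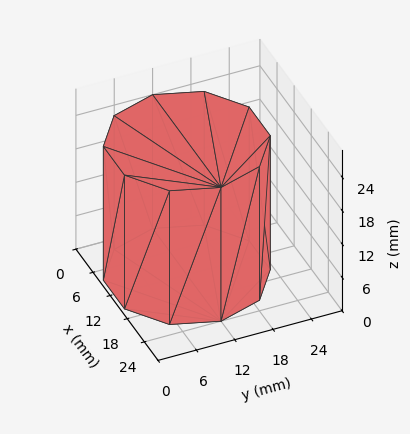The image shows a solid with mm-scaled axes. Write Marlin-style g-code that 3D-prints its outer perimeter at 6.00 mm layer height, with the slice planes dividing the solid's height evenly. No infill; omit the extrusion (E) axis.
Reading the render: the shape is a regular 10-sided prism (a cylinder approximated with 10 flat sides), circumscribed radius ≈ 12 mm, height ≈ 24 mm (dimensions read to the nearest mm from the axis ticks). For the g-code, the solid's height is divided into equal slices at the stated Δz and each level perimeter traced with G1 moves after a G0 lift.

; perimeter-only toolpath
G21 ; units = mm
G90 ; absolute positioning
G28 ; home
; layer 1
G0 Z6.00
G0 X24.00 Y12.00
G1 X21.71 Y19.05
G1 X15.71 Y23.41
G1 X8.29 Y23.41
G1 X2.29 Y19.05
G1 X0.00 Y12.00
G1 X2.29 Y4.95
G1 X8.29 Y0.59
G1 X15.71 Y0.59
G1 X21.71 Y4.95
G1 X24.00 Y12.00
; layer 2
G0 Z12.00
G0 X24.00 Y12.00
G1 X21.71 Y19.05
G1 X15.71 Y23.41
G1 X8.29 Y23.41
G1 X2.29 Y19.05
G1 X0.00 Y12.00
G1 X2.29 Y4.95
G1 X8.29 Y0.59
G1 X15.71 Y0.59
G1 X21.71 Y4.95
G1 X24.00 Y12.00
; layer 3
G0 Z18.00
G0 X24.00 Y12.00
G1 X21.71 Y19.05
G1 X15.71 Y23.41
G1 X8.29 Y23.41
G1 X2.29 Y19.05
G1 X0.00 Y12.00
G1 X2.29 Y4.95
G1 X8.29 Y0.59
G1 X15.71 Y0.59
G1 X21.71 Y4.95
G1 X24.00 Y12.00
; layer 4
G0 Z24.00
G0 X24.00 Y12.00
G1 X21.71 Y19.05
G1 X15.71 Y23.41
G1 X8.29 Y23.41
G1 X2.29 Y19.05
G1 X0.00 Y12.00
G1 X2.29 Y4.95
G1 X8.29 Y0.59
G1 X15.71 Y0.59
G1 X21.71 Y4.95
G1 X24.00 Y12.00
M2 ; end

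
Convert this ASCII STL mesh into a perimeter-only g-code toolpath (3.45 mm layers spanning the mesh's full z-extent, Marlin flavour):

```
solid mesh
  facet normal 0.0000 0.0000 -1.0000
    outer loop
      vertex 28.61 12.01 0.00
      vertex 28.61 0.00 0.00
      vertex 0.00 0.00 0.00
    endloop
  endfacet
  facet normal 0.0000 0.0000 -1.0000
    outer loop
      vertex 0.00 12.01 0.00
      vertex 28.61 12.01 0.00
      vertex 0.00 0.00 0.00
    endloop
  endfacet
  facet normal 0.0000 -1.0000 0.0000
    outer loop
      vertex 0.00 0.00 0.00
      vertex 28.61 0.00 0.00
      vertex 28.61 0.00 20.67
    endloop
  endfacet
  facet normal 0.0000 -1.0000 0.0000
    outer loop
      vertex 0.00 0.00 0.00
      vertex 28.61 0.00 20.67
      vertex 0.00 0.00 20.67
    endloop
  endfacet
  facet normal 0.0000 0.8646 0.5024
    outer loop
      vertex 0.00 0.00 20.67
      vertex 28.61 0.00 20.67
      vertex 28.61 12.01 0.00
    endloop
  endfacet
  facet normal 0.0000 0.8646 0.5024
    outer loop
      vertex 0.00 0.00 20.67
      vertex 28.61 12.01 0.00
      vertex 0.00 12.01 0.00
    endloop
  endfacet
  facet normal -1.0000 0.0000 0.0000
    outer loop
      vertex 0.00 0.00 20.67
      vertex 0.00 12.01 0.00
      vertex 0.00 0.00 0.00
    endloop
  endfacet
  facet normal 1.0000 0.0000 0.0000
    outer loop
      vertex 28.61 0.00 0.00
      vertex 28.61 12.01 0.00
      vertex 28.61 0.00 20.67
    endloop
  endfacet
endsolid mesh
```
; perimeter-only toolpath
G21 ; units = mm
G90 ; absolute positioning
G28 ; home
; layer 1
G0 Z3.45
G0 X0.00 Y0.00
G1 X28.61 Y0.00
G1 X28.61 Y10.01
G1 X0.00 Y10.01
G1 X0.00 Y0.00
; layer 2
G0 Z6.89
G0 X0.00 Y0.00
G1 X28.61 Y0.00
G1 X28.61 Y8.01
G1 X0.00 Y8.01
G1 X0.00 Y0.00
; layer 3
G0 Z10.34
G0 X0.00 Y0.00
G1 X28.61 Y0.00
G1 X28.61 Y6.00
G1 X0.00 Y6.00
G1 X0.00 Y0.00
; layer 4
G0 Z13.78
G0 X0.00 Y0.00
G1 X28.61 Y0.00
G1 X28.61 Y4.00
G1 X0.00 Y4.00
G1 X0.00 Y0.00
; layer 5
G0 Z17.23
G0 X0.00 Y0.00
G1 X28.61 Y0.00
G1 X28.61 Y2.00
G1 X0.00 Y2.00
G1 X0.00 Y0.00
M2 ; end

The solid is a wedge (ramp): 28.6 × 12 mm base, rising to 20.7 mm along the y=0 edge and sloping linearly to z=0 at y=12. Slicing at Δz = 3.45 mm — 6 equal slices spanning the solid's height, so layer i sits at z = i·h/6 — gives 5 non-empty perimeters. Each is a 4-segment closed polygon; G0 lifts to the layer z and rapids to the start vertex, then G1 traces the edges. The cross-section shrinks linearly with z (the slice at the apex is degenerate and omitted).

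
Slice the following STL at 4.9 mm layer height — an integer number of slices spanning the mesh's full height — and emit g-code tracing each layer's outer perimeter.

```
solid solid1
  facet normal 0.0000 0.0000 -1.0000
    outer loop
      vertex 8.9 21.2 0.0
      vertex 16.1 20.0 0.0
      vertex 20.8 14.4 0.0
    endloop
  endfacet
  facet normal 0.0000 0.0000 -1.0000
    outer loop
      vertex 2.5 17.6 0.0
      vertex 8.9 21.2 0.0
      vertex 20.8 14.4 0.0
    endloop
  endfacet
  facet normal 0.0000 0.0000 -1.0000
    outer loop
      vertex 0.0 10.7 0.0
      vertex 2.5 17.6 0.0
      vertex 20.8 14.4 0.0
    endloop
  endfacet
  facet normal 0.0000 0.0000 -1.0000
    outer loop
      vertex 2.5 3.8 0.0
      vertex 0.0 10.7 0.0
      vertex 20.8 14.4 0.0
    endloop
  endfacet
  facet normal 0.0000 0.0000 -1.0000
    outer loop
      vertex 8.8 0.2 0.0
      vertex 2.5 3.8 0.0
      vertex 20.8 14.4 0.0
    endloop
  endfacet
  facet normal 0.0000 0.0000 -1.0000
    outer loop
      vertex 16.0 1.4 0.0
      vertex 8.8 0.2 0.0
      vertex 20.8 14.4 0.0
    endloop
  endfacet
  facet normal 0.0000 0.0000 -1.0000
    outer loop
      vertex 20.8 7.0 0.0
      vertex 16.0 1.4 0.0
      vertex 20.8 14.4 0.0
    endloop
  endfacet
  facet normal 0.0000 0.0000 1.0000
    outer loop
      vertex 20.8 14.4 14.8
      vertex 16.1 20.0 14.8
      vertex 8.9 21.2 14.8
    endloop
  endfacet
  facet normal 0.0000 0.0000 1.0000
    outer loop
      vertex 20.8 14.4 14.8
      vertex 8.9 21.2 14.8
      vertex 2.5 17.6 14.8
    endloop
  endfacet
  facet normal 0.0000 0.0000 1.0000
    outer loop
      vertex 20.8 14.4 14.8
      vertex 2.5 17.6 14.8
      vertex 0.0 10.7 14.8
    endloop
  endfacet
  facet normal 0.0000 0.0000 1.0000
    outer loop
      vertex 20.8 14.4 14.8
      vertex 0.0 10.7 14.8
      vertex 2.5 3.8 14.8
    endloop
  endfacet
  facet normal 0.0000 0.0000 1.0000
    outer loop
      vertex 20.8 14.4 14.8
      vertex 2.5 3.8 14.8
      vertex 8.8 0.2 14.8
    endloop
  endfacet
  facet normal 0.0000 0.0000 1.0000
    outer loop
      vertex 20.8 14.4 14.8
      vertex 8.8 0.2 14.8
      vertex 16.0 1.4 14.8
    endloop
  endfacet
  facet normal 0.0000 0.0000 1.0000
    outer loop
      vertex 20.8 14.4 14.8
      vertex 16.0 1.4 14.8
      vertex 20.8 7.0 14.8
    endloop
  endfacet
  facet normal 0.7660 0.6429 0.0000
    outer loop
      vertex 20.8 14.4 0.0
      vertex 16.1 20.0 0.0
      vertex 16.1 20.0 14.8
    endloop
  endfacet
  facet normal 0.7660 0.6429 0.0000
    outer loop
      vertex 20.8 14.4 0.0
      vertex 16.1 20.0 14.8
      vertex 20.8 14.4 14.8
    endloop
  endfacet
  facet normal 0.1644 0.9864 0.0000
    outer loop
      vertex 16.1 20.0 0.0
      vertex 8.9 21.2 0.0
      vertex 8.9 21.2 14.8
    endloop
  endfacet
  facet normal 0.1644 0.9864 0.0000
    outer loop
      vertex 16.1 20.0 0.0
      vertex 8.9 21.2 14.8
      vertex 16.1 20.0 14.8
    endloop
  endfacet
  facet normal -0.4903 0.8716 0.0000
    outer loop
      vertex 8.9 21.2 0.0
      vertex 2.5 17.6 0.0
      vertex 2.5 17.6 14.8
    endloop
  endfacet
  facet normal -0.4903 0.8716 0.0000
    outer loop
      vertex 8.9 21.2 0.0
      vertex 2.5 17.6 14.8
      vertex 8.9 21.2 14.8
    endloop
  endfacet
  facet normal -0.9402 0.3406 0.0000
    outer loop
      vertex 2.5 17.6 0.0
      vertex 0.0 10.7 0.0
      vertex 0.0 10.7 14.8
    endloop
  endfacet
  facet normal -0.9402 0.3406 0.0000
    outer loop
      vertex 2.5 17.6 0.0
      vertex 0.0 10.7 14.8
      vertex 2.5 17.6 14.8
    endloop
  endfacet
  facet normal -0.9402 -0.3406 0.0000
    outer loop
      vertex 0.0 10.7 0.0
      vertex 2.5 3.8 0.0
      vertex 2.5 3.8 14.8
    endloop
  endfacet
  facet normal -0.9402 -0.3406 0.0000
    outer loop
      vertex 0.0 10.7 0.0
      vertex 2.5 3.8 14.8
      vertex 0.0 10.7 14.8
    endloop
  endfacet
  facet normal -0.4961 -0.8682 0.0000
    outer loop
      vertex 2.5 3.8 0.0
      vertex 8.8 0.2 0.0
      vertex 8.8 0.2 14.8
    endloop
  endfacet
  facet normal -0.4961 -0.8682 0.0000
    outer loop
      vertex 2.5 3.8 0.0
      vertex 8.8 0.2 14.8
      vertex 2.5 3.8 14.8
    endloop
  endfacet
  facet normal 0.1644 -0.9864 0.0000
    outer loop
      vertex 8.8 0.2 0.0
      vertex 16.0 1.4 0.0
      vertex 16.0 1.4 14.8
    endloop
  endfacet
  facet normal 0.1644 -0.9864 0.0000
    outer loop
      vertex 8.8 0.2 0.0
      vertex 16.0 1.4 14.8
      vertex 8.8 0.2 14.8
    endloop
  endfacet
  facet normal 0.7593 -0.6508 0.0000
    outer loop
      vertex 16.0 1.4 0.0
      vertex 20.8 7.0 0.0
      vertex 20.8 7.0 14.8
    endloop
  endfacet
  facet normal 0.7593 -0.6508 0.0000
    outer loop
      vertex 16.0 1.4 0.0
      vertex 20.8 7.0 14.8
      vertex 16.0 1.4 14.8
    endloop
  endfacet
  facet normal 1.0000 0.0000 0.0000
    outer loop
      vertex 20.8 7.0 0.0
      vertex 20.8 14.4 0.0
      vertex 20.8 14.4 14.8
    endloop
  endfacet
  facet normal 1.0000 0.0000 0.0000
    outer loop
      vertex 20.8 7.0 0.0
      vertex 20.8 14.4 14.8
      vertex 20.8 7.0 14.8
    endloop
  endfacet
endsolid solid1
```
; perimeter-only toolpath
G21 ; units = mm
G90 ; absolute positioning
G28 ; home
; layer 1
G0 Z4.9
G0 X20.8 Y14.4
G1 X16.1 Y20.0
G1 X8.9 Y21.2
G1 X2.5 Y17.6
G1 X0.0 Y10.7
G1 X2.5 Y3.8
G1 X8.8 Y0.2
G1 X16.0 Y1.4
G1 X20.8 Y7.0
G1 X20.8 Y14.4
; layer 2
G0 Z9.9
G0 X20.8 Y14.4
G1 X16.1 Y20.0
G1 X8.9 Y21.2
G1 X2.5 Y17.6
G1 X0.0 Y10.7
G1 X2.5 Y3.8
G1 X8.8 Y0.2
G1 X16.0 Y1.4
G1 X20.8 Y7.0
G1 X20.8 Y14.4
; layer 3
G0 Z14.8
G0 X20.8 Y14.4
G1 X16.1 Y20.0
G1 X8.9 Y21.2
G1 X2.5 Y17.6
G1 X0.0 Y10.7
G1 X2.5 Y3.8
G1 X8.8 Y0.2
G1 X16.0 Y1.4
G1 X20.8 Y7.0
G1 X20.8 Y14.4
M2 ; end

The solid is a regular 9-sided prism (a cylinder approximated with 9 flat sides), circumscribed radius ≈ 10.7 mm, height ≈ 14.8 mm. Slicing at Δz = 4.9 mm — 3 equal slices spanning the solid's height, so layer i sits at z = i·h/3 — gives 3 non-empty perimeters. Each is a 9-segment closed polygon; G0 lifts to the layer z and rapids to the start vertex, then G1 traces the edges.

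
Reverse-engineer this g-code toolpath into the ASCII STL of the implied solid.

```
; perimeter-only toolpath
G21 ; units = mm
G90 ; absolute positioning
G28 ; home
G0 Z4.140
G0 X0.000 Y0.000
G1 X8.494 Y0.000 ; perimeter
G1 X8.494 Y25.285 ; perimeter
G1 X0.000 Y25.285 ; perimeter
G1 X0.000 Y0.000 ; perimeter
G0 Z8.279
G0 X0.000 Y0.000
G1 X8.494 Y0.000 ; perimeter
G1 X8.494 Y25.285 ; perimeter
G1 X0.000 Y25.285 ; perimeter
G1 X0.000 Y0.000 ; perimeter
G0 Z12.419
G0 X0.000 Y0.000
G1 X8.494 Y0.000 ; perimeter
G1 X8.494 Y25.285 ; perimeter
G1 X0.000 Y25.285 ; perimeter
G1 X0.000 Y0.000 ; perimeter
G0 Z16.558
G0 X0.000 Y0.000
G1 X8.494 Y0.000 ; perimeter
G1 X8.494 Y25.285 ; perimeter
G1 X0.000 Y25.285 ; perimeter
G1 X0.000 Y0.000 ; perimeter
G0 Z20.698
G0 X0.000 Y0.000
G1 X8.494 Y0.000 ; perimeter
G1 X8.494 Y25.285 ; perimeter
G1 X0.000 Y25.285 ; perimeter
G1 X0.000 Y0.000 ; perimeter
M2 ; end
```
solid part
  facet normal 0.0000 0.0000 -1.0000
    outer loop
      vertex 8.494 25.285 0.000
      vertex 8.494 0.000 0.000
      vertex 0.000 0.000 0.000
    endloop
  endfacet
  facet normal 0.0000 0.0000 -1.0000
    outer loop
      vertex 0.000 25.285 0.000
      vertex 8.494 25.285 0.000
      vertex 0.000 0.000 0.000
    endloop
  endfacet
  facet normal 0.0000 0.0000 1.0000
    outer loop
      vertex 0.000 0.000 20.698
      vertex 8.494 0.000 20.698
      vertex 8.494 25.285 20.698
    endloop
  endfacet
  facet normal 0.0000 0.0000 1.0000
    outer loop
      vertex 0.000 0.000 20.698
      vertex 8.494 25.285 20.698
      vertex 0.000 25.285 20.698
    endloop
  endfacet
  facet normal 0.0000 -1.0000 0.0000
    outer loop
      vertex 0.000 0.000 0.000
      vertex 8.494 0.000 0.000
      vertex 8.494 0.000 20.698
    endloop
  endfacet
  facet normal 0.0000 -1.0000 0.0000
    outer loop
      vertex 0.000 0.000 0.000
      vertex 8.494 0.000 20.698
      vertex 0.000 0.000 20.698
    endloop
  endfacet
  facet normal 0.0000 1.0000 0.0000
    outer loop
      vertex 8.494 25.285 20.698
      vertex 8.494 25.285 0.000
      vertex 0.000 25.285 0.000
    endloop
  endfacet
  facet normal 0.0000 1.0000 0.0000
    outer loop
      vertex 0.000 25.285 20.698
      vertex 8.494 25.285 20.698
      vertex 0.000 25.285 0.000
    endloop
  endfacet
  facet normal -1.0000 0.0000 0.0000
    outer loop
      vertex 0.000 25.285 20.698
      vertex 0.000 25.285 0.000
      vertex 0.000 0.000 0.000
    endloop
  endfacet
  facet normal -1.0000 0.0000 0.0000
    outer loop
      vertex 0.000 0.000 20.698
      vertex 0.000 25.285 20.698
      vertex 0.000 0.000 0.000
    endloop
  endfacet
  facet normal 1.0000 0.0000 0.0000
    outer loop
      vertex 8.494 0.000 0.000
      vertex 8.494 25.285 0.000
      vertex 8.494 25.285 20.698
    endloop
  endfacet
  facet normal 1.0000 0.0000 0.0000
    outer loop
      vertex 8.494 0.000 0.000
      vertex 8.494 25.285 20.698
      vertex 8.494 0.000 20.698
    endloop
  endfacet
endsolid part

The G0 Z moves step by Δz≈4.140 mm. Every layer's G1 loop is the same polygon, so the solid is a straight extrusion of it from z=0 to z≈20.7. Closing with flat bottom and top caps and triangulating gives 12 facets — a rectangular box, roughly 8.49 × 25.3 mm footprint and 20.7 mm tall.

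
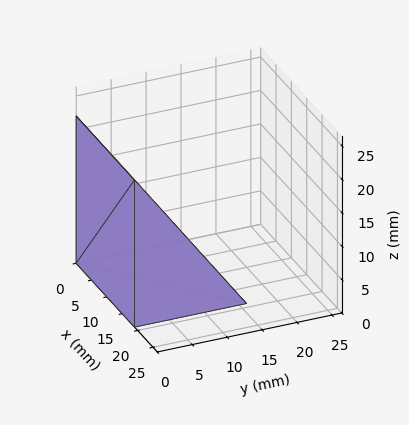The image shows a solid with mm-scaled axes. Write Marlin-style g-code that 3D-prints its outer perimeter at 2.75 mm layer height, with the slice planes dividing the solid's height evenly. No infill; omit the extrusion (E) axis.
Reading the render: the shape is a wedge (ramp): 19 × 16 mm base, rising to 22 mm along the y=0 edge and sloping linearly to z=0 at y=16 (dimensions read to the nearest mm from the axis ticks). For the g-code, the solid's height is divided into equal slices at the stated Δz and each level perimeter traced with G1 moves after a G0 lift.

; perimeter-only toolpath
G21 ; units = mm
G90 ; absolute positioning
G28 ; home
; layer 1
G0 Z2.75
G0 X0.00 Y0.00
G1 X19.00 Y0.00
G1 X19.00 Y14.00
G1 X0.00 Y14.00
G1 X0.00 Y0.00
; layer 2
G0 Z5.50
G0 X0.00 Y0.00
G1 X19.00 Y0.00
G1 X19.00 Y12.00
G1 X0.00 Y12.00
G1 X0.00 Y0.00
; layer 3
G0 Z8.25
G0 X0.00 Y0.00
G1 X19.00 Y0.00
G1 X19.00 Y10.00
G1 X0.00 Y10.00
G1 X0.00 Y0.00
; layer 4
G0 Z11.00
G0 X0.00 Y0.00
G1 X19.00 Y0.00
G1 X19.00 Y8.00
G1 X0.00 Y8.00
G1 X0.00 Y0.00
; layer 5
G0 Z13.75
G0 X0.00 Y0.00
G1 X19.00 Y0.00
G1 X19.00 Y6.00
G1 X0.00 Y6.00
G1 X0.00 Y0.00
; layer 6
G0 Z16.50
G0 X0.00 Y0.00
G1 X19.00 Y0.00
G1 X19.00 Y4.00
G1 X0.00 Y4.00
G1 X0.00 Y0.00
; layer 7
G0 Z19.25
G0 X0.00 Y0.00
G1 X19.00 Y0.00
G1 X19.00 Y2.00
G1 X0.00 Y2.00
G1 X0.00 Y0.00
M2 ; end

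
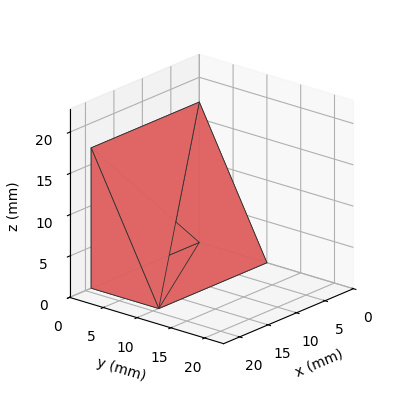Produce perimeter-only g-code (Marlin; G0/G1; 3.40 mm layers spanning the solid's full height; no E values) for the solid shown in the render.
Reading the render: the shape is a wedge (ramp): 19 × 10 mm base, rising to 17 mm along the y=0 edge and sloping linearly to z=0 at y=10 (dimensions read to the nearest mm from the axis ticks). For the g-code, the solid's height is divided into equal slices at the stated Δz and each level perimeter traced with G1 moves after a G0 lift.

; perimeter-only toolpath
G21 ; units = mm
G90 ; absolute positioning
G28 ; home
; layer 1
G0 Z3.40
G0 X0.00 Y0.00
G1 X19.00 Y0.00
G1 X19.00 Y8.00
G1 X0.00 Y8.00
G1 X0.00 Y0.00
; layer 2
G0 Z6.80
G0 X0.00 Y0.00
G1 X19.00 Y0.00
G1 X19.00 Y6.00
G1 X0.00 Y6.00
G1 X0.00 Y0.00
; layer 3
G0 Z10.20
G0 X0.00 Y0.00
G1 X19.00 Y0.00
G1 X19.00 Y4.00
G1 X0.00 Y4.00
G1 X0.00 Y0.00
; layer 4
G0 Z13.60
G0 X0.00 Y0.00
G1 X19.00 Y0.00
G1 X19.00 Y2.00
G1 X0.00 Y2.00
G1 X0.00 Y0.00
M2 ; end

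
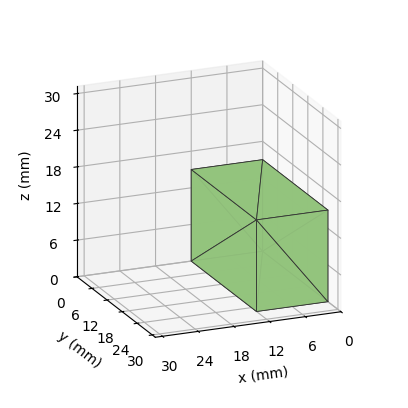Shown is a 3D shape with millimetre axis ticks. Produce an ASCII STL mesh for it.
Reading the render: the shape is a rectangular box, roughly 12 × 26 mm footprint and 15 mm tall (dimensions read to the nearest mm from the axis ticks). For the STL, each face is triangulated and given an outward normal.

solid part
  facet normal 0.0000 0.0000 -1.0000
    outer loop
      vertex 12.0 26.0 0.0
      vertex 12.0 0.0 0.0
      vertex 0.0 0.0 0.0
    endloop
  endfacet
  facet normal 0.0000 0.0000 -1.0000
    outer loop
      vertex 0.0 26.0 0.0
      vertex 12.0 26.0 0.0
      vertex 0.0 0.0 0.0
    endloop
  endfacet
  facet normal 0.0000 0.0000 1.0000
    outer loop
      vertex 0.0 0.0 15.0
      vertex 12.0 0.0 15.0
      vertex 12.0 26.0 15.0
    endloop
  endfacet
  facet normal 0.0000 0.0000 1.0000
    outer loop
      vertex 0.0 0.0 15.0
      vertex 12.0 26.0 15.0
      vertex 0.0 26.0 15.0
    endloop
  endfacet
  facet normal 0.0000 -1.0000 0.0000
    outer loop
      vertex 0.0 0.0 0.0
      vertex 12.0 0.0 0.0
      vertex 12.0 0.0 15.0
    endloop
  endfacet
  facet normal 0.0000 -1.0000 0.0000
    outer loop
      vertex 0.0 0.0 0.0
      vertex 12.0 0.0 15.0
      vertex 0.0 0.0 15.0
    endloop
  endfacet
  facet normal 0.0000 1.0000 0.0000
    outer loop
      vertex 12.0 26.0 15.0
      vertex 12.0 26.0 0.0
      vertex 0.0 26.0 0.0
    endloop
  endfacet
  facet normal 0.0000 1.0000 0.0000
    outer loop
      vertex 0.0 26.0 15.0
      vertex 12.0 26.0 15.0
      vertex 0.0 26.0 0.0
    endloop
  endfacet
  facet normal -1.0000 0.0000 0.0000
    outer loop
      vertex 0.0 26.0 15.0
      vertex 0.0 26.0 0.0
      vertex 0.0 0.0 0.0
    endloop
  endfacet
  facet normal -1.0000 0.0000 0.0000
    outer loop
      vertex 0.0 0.0 15.0
      vertex 0.0 26.0 15.0
      vertex 0.0 0.0 0.0
    endloop
  endfacet
  facet normal 1.0000 0.0000 0.0000
    outer loop
      vertex 12.0 0.0 0.0
      vertex 12.0 26.0 0.0
      vertex 12.0 26.0 15.0
    endloop
  endfacet
  facet normal 1.0000 0.0000 0.0000
    outer loop
      vertex 12.0 0.0 0.0
      vertex 12.0 26.0 15.0
      vertex 12.0 0.0 15.0
    endloop
  endfacet
endsolid part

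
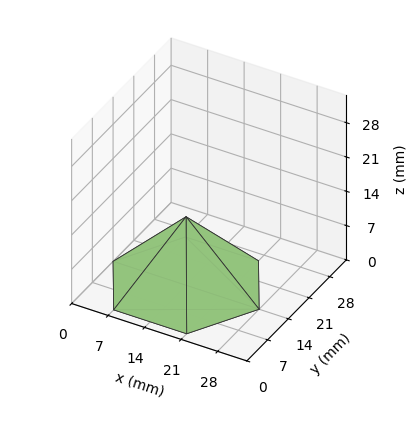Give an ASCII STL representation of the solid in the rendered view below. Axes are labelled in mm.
Reading the render: the shape is a regular 6-sided pyramid, base circumscribed radius ≈ 14 mm, apex at z ≈ 14 mm (dimensions read to the nearest mm from the axis ticks). For the STL, each face is triangulated and given an outward normal.

solid part
  facet normal 0.0000 0.0000 -1.0000
    outer loop
      vertex 7.000 26.124 0.000
      vertex 21.000 26.124 0.000
      vertex 28.000 14.000 0.000
    endloop
  endfacet
  facet normal 0.0000 0.0000 -1.0000
    outer loop
      vertex 0.000 14.000 0.000
      vertex 7.000 26.124 0.000
      vertex 28.000 14.000 0.000
    endloop
  endfacet
  facet normal 0.0000 0.0000 -1.0000
    outer loop
      vertex 7.000 1.876 0.000
      vertex 0.000 14.000 0.000
      vertex 28.000 14.000 0.000
    endloop
  endfacet
  facet normal 0.0000 0.0000 -1.0000
    outer loop
      vertex 21.000 1.876 0.000
      vertex 7.000 1.876 0.000
      vertex 28.000 14.000 0.000
    endloop
  endfacet
  facet normal 0.6547 0.3780 0.6547
    outer loop
      vertex 28.000 14.000 0.000
      vertex 21.000 26.124 0.000
      vertex 14.000 14.000 14.000
    endloop
  endfacet
  facet normal 0.0000 0.7559 0.6546
    outer loop
      vertex 21.000 26.124 0.000
      vertex 7.000 26.124 0.000
      vertex 14.000 14.000 14.000
    endloop
  endfacet
  facet normal -0.6547 0.3780 0.6547
    outer loop
      vertex 7.000 26.124 0.000
      vertex 0.000 14.000 0.000
      vertex 14.000 14.000 14.000
    endloop
  endfacet
  facet normal -0.6547 -0.3780 0.6547
    outer loop
      vertex 0.000 14.000 0.000
      vertex 7.000 1.876 0.000
      vertex 14.000 14.000 14.000
    endloop
  endfacet
  facet normal 0.0000 -0.7559 0.6546
    outer loop
      vertex 7.000 1.876 0.000
      vertex 21.000 1.876 0.000
      vertex 14.000 14.000 14.000
    endloop
  endfacet
  facet normal 0.6547 -0.3780 0.6547
    outer loop
      vertex 21.000 1.876 0.000
      vertex 28.000 14.000 0.000
      vertex 14.000 14.000 14.000
    endloop
  endfacet
endsolid part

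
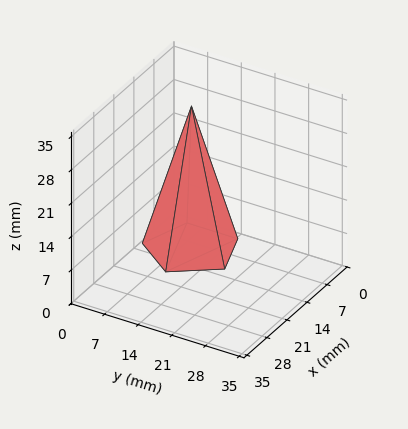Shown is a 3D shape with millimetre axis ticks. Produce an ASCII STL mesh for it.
Reading the render: the shape is a regular 5-sided pyramid, base circumscribed radius ≈ 9 mm, apex at z ≈ 30 mm (dimensions read to the nearest mm from the axis ticks). For the STL, each face is triangulated and given an outward normal.

solid part
  facet normal 0.0000 0.0000 -1.0000
    outer loop
      vertex 1.719 14.290 0.000
      vertex 11.781 17.560 0.000
      vertex 18.000 9.000 0.000
    endloop
  endfacet
  facet normal 0.0000 0.0000 -1.0000
    outer loop
      vertex 1.719 3.710 0.000
      vertex 1.719 14.290 0.000
      vertex 18.000 9.000 0.000
    endloop
  endfacet
  facet normal 0.0000 0.0000 -1.0000
    outer loop
      vertex 11.781 0.440 0.000
      vertex 1.719 3.710 0.000
      vertex 18.000 9.000 0.000
    endloop
  endfacet
  facet normal 0.7862 0.5712 0.2359
    outer loop
      vertex 18.000 9.000 0.000
      vertex 11.781 17.560 0.000
      vertex 9.000 9.000 30.000
    endloop
  endfacet
  facet normal -0.3004 0.9242 0.2359
    outer loop
      vertex 11.781 17.560 0.000
      vertex 1.719 14.290 0.000
      vertex 9.000 9.000 30.000
    endloop
  endfacet
  facet normal -0.9718 0.0000 0.2359
    outer loop
      vertex 1.719 14.290 0.000
      vertex 1.719 3.710 0.000
      vertex 9.000 9.000 30.000
    endloop
  endfacet
  facet normal -0.3004 -0.9242 0.2359
    outer loop
      vertex 1.719 3.710 0.000
      vertex 11.781 0.440 0.000
      vertex 9.000 9.000 30.000
    endloop
  endfacet
  facet normal 0.7862 -0.5712 0.2359
    outer loop
      vertex 11.781 0.440 0.000
      vertex 18.000 9.000 0.000
      vertex 9.000 9.000 30.000
    endloop
  endfacet
endsolid part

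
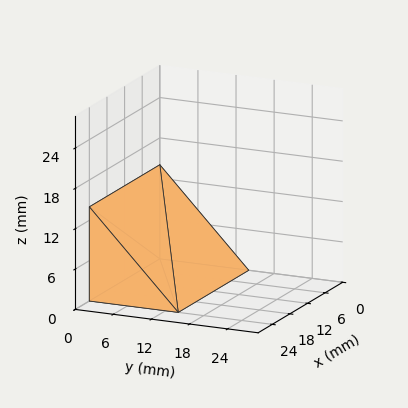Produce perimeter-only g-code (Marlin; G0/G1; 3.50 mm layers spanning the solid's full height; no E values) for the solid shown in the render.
Reading the render: the shape is a wedge (ramp): 24 × 14 mm base, rising to 14 mm along the y=0 edge and sloping linearly to z=0 at y=14 (dimensions read to the nearest mm from the axis ticks). For the g-code, the solid's height is divided into equal slices at the stated Δz and each level perimeter traced with G1 moves after a G0 lift.

; perimeter-only toolpath
G21 ; units = mm
G90 ; absolute positioning
G28 ; home
; layer 1
G0 Z3.50
G0 X0.00 Y0.00
G1 X24.00 Y0.00
G1 X24.00 Y10.50
G1 X0.00 Y10.50
G1 X0.00 Y0.00
; layer 2
G0 Z7.00
G0 X0.00 Y0.00
G1 X24.00 Y0.00
G1 X24.00 Y7.00
G1 X0.00 Y7.00
G1 X0.00 Y0.00
; layer 3
G0 Z10.50
G0 X0.00 Y0.00
G1 X24.00 Y0.00
G1 X24.00 Y3.50
G1 X0.00 Y3.50
G1 X0.00 Y0.00
M2 ; end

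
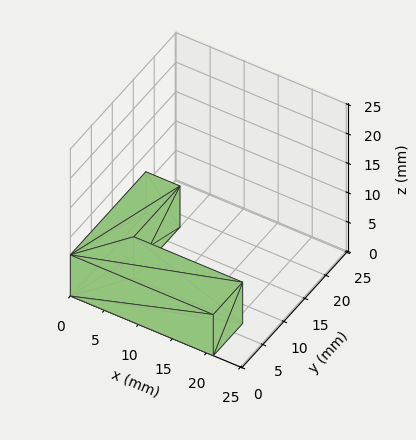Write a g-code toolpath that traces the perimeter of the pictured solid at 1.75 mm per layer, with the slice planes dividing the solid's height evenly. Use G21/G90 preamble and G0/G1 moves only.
Reading the render: the shape is an L-shaped prism: outer 21 × 18 mm, arm thicknesses ≈ 7 mm (horizontal) and 5 mm (vertical), extruded 7 mm in z (dimensions read to the nearest mm from the axis ticks). For the g-code, the solid's height is divided into equal slices at the stated Δz and each level perimeter traced with G1 moves after a G0 lift.

; perimeter-only toolpath
G21 ; units = mm
G90 ; absolute positioning
G28 ; home
; layer 1
G0 Z1.75
G0 X0.00 Y0.00
G1 X21.00 Y0.00
G1 X21.00 Y7.00
G1 X5.00 Y7.00
G1 X5.00 Y18.00
G1 X0.00 Y18.00
G1 X0.00 Y0.00
; layer 2
G0 Z3.50
G0 X0.00 Y0.00
G1 X21.00 Y0.00
G1 X21.00 Y7.00
G1 X5.00 Y7.00
G1 X5.00 Y18.00
G1 X0.00 Y18.00
G1 X0.00 Y0.00
; layer 3
G0 Z5.25
G0 X0.00 Y0.00
G1 X21.00 Y0.00
G1 X21.00 Y7.00
G1 X5.00 Y7.00
G1 X5.00 Y18.00
G1 X0.00 Y18.00
G1 X0.00 Y0.00
; layer 4
G0 Z7.00
G0 X0.00 Y0.00
G1 X21.00 Y0.00
G1 X21.00 Y7.00
G1 X5.00 Y7.00
G1 X5.00 Y18.00
G1 X0.00 Y18.00
G1 X0.00 Y0.00
M2 ; end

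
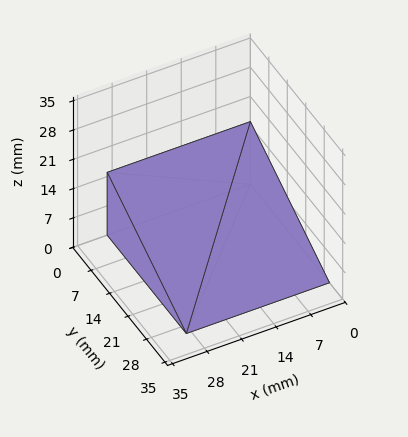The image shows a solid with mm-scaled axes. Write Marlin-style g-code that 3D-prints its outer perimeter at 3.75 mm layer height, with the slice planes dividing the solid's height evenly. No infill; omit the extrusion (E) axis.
Reading the render: the shape is a wedge (ramp): 29 × 30 mm base, rising to 15 mm along the y=0 edge and sloping linearly to z=0 at y=30 (dimensions read to the nearest mm from the axis ticks). For the g-code, the solid's height is divided into equal slices at the stated Δz and each level perimeter traced with G1 moves after a G0 lift.

; perimeter-only toolpath
G21 ; units = mm
G90 ; absolute positioning
G28 ; home
; layer 1
G0 Z3.75
G0 X0.00 Y0.00
G1 X29.00 Y0.00
G1 X29.00 Y22.50
G1 X0.00 Y22.50
G1 X0.00 Y0.00
; layer 2
G0 Z7.50
G0 X0.00 Y0.00
G1 X29.00 Y0.00
G1 X29.00 Y15.00
G1 X0.00 Y15.00
G1 X0.00 Y0.00
; layer 3
G0 Z11.25
G0 X0.00 Y0.00
G1 X29.00 Y0.00
G1 X29.00 Y7.50
G1 X0.00 Y7.50
G1 X0.00 Y0.00
M2 ; end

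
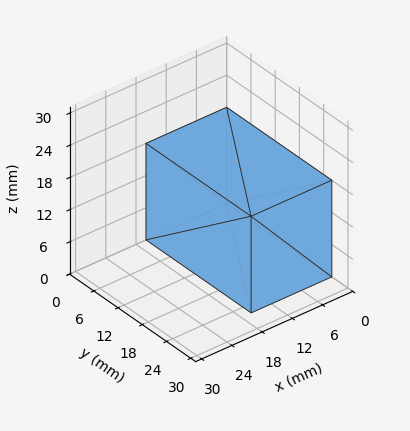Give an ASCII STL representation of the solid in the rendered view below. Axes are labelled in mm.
Reading the render: the shape is a rectangular box, roughly 16 × 26 mm footprint and 18 mm tall (dimensions read to the nearest mm from the axis ticks). For the STL, each face is triangulated and given an outward normal.

solid part
  facet normal 0.0000 0.0000 -1.0000
    outer loop
      vertex 16.000 26.000 0.000
      vertex 16.000 0.000 0.000
      vertex 0.000 0.000 0.000
    endloop
  endfacet
  facet normal 0.0000 0.0000 -1.0000
    outer loop
      vertex 0.000 26.000 0.000
      vertex 16.000 26.000 0.000
      vertex 0.000 0.000 0.000
    endloop
  endfacet
  facet normal 0.0000 0.0000 1.0000
    outer loop
      vertex 0.000 0.000 18.000
      vertex 16.000 0.000 18.000
      vertex 16.000 26.000 18.000
    endloop
  endfacet
  facet normal 0.0000 0.0000 1.0000
    outer loop
      vertex 0.000 0.000 18.000
      vertex 16.000 26.000 18.000
      vertex 0.000 26.000 18.000
    endloop
  endfacet
  facet normal 0.0000 -1.0000 0.0000
    outer loop
      vertex 0.000 0.000 0.000
      vertex 16.000 0.000 0.000
      vertex 16.000 0.000 18.000
    endloop
  endfacet
  facet normal 0.0000 -1.0000 0.0000
    outer loop
      vertex 0.000 0.000 0.000
      vertex 16.000 0.000 18.000
      vertex 0.000 0.000 18.000
    endloop
  endfacet
  facet normal 0.0000 1.0000 0.0000
    outer loop
      vertex 16.000 26.000 18.000
      vertex 16.000 26.000 0.000
      vertex 0.000 26.000 0.000
    endloop
  endfacet
  facet normal 0.0000 1.0000 0.0000
    outer loop
      vertex 0.000 26.000 18.000
      vertex 16.000 26.000 18.000
      vertex 0.000 26.000 0.000
    endloop
  endfacet
  facet normal -1.0000 0.0000 0.0000
    outer loop
      vertex 0.000 26.000 18.000
      vertex 0.000 26.000 0.000
      vertex 0.000 0.000 0.000
    endloop
  endfacet
  facet normal -1.0000 0.0000 0.0000
    outer loop
      vertex 0.000 0.000 18.000
      vertex 0.000 26.000 18.000
      vertex 0.000 0.000 0.000
    endloop
  endfacet
  facet normal 1.0000 0.0000 0.0000
    outer loop
      vertex 16.000 0.000 0.000
      vertex 16.000 26.000 0.000
      vertex 16.000 26.000 18.000
    endloop
  endfacet
  facet normal 1.0000 0.0000 0.0000
    outer loop
      vertex 16.000 0.000 0.000
      vertex 16.000 26.000 18.000
      vertex 16.000 0.000 18.000
    endloop
  endfacet
endsolid part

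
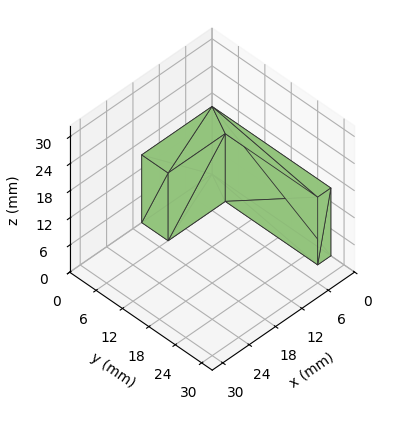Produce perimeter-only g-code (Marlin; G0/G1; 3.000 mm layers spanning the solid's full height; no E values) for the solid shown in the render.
Reading the render: the shape is an L-shaped prism: outer 16 × 27 mm, arm thicknesses ≈ 6 mm (horizontal) and 3 mm (vertical), extruded 15 mm in z (dimensions read to the nearest mm from the axis ticks). For the g-code, the solid's height is divided into equal slices at the stated Δz and each level perimeter traced with G1 moves after a G0 lift.

; perimeter-only toolpath
G21 ; units = mm
G90 ; absolute positioning
G28 ; home
; layer 1
G0 Z3.000
G0 X0.000 Y0.000
G1 X16.000 Y0.000
G1 X16.000 Y6.000
G1 X3.000 Y6.000
G1 X3.000 Y27.000
G1 X0.000 Y27.000
G1 X0.000 Y0.000
; layer 2
G0 Z6.000
G0 X0.000 Y0.000
G1 X16.000 Y0.000
G1 X16.000 Y6.000
G1 X3.000 Y6.000
G1 X3.000 Y27.000
G1 X0.000 Y27.000
G1 X0.000 Y0.000
; layer 3
G0 Z9.000
G0 X0.000 Y0.000
G1 X16.000 Y0.000
G1 X16.000 Y6.000
G1 X3.000 Y6.000
G1 X3.000 Y27.000
G1 X0.000 Y27.000
G1 X0.000 Y0.000
; layer 4
G0 Z12.000
G0 X0.000 Y0.000
G1 X16.000 Y0.000
G1 X16.000 Y6.000
G1 X3.000 Y6.000
G1 X3.000 Y27.000
G1 X0.000 Y27.000
G1 X0.000 Y0.000
; layer 5
G0 Z15.000
G0 X0.000 Y0.000
G1 X16.000 Y0.000
G1 X16.000 Y6.000
G1 X3.000 Y6.000
G1 X3.000 Y27.000
G1 X0.000 Y27.000
G1 X0.000 Y0.000
M2 ; end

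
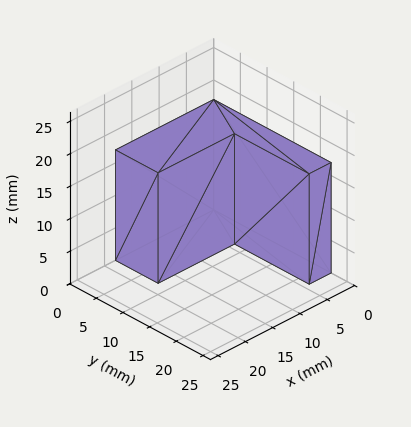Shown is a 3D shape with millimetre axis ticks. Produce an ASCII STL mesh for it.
Reading the render: the shape is an L-shaped prism: outer 18 × 22 mm, arm thicknesses ≈ 8 mm (horizontal) and 4 mm (vertical), extruded 17 mm in z (dimensions read to the nearest mm from the axis ticks). For the STL, each face is triangulated and given an outward normal.

solid part
  facet normal 0.0000 0.0000 -1.0000
    outer loop
      vertex 18.00 8.00 0.00
      vertex 18.00 0.00 0.00
      vertex 0.00 0.00 0.00
    endloop
  endfacet
  facet normal 0.0000 0.0000 -1.0000
    outer loop
      vertex 4.00 8.00 0.00
      vertex 18.00 8.00 0.00
      vertex 0.00 0.00 0.00
    endloop
  endfacet
  facet normal 0.0000 0.0000 -1.0000
    outer loop
      vertex 4.00 22.00 0.00
      vertex 4.00 8.00 0.00
      vertex 0.00 0.00 0.00
    endloop
  endfacet
  facet normal 0.0000 0.0000 -1.0000
    outer loop
      vertex 0.00 22.00 0.00
      vertex 4.00 22.00 0.00
      vertex 0.00 0.00 0.00
    endloop
  endfacet
  facet normal 0.0000 0.0000 1.0000
    outer loop
      vertex 0.00 0.00 17.00
      vertex 18.00 0.00 17.00
      vertex 18.00 8.00 17.00
    endloop
  endfacet
  facet normal 0.0000 0.0000 1.0000
    outer loop
      vertex 0.00 0.00 17.00
      vertex 18.00 8.00 17.00
      vertex 4.00 8.00 17.00
    endloop
  endfacet
  facet normal 0.0000 0.0000 1.0000
    outer loop
      vertex 0.00 0.00 17.00
      vertex 4.00 8.00 17.00
      vertex 4.00 22.00 17.00
    endloop
  endfacet
  facet normal 0.0000 0.0000 1.0000
    outer loop
      vertex 0.00 0.00 17.00
      vertex 4.00 22.00 17.00
      vertex 0.00 22.00 17.00
    endloop
  endfacet
  facet normal 0.0000 -1.0000 0.0000
    outer loop
      vertex 0.00 0.00 0.00
      vertex 18.00 0.00 0.00
      vertex 18.00 0.00 17.00
    endloop
  endfacet
  facet normal 0.0000 -1.0000 0.0000
    outer loop
      vertex 0.00 0.00 0.00
      vertex 18.00 0.00 17.00
      vertex 0.00 0.00 17.00
    endloop
  endfacet
  facet normal 1.0000 0.0000 0.0000
    outer loop
      vertex 18.00 0.00 0.00
      vertex 18.00 8.00 0.00
      vertex 18.00 8.00 17.00
    endloop
  endfacet
  facet normal 1.0000 0.0000 0.0000
    outer loop
      vertex 18.00 0.00 0.00
      vertex 18.00 8.00 17.00
      vertex 18.00 0.00 17.00
    endloop
  endfacet
  facet normal 0.0000 1.0000 0.0000
    outer loop
      vertex 18.00 8.00 0.00
      vertex 4.00 8.00 0.00
      vertex 4.00 8.00 17.00
    endloop
  endfacet
  facet normal 0.0000 1.0000 0.0000
    outer loop
      vertex 18.00 8.00 0.00
      vertex 4.00 8.00 17.00
      vertex 18.00 8.00 17.00
    endloop
  endfacet
  facet normal 1.0000 0.0000 0.0000
    outer loop
      vertex 4.00 8.00 0.00
      vertex 4.00 22.00 0.00
      vertex 4.00 22.00 17.00
    endloop
  endfacet
  facet normal 1.0000 0.0000 0.0000
    outer loop
      vertex 4.00 8.00 0.00
      vertex 4.00 22.00 17.00
      vertex 4.00 8.00 17.00
    endloop
  endfacet
  facet normal 0.0000 1.0000 0.0000
    outer loop
      vertex 4.00 22.00 0.00
      vertex 0.00 22.00 0.00
      vertex 0.00 22.00 17.00
    endloop
  endfacet
  facet normal 0.0000 1.0000 0.0000
    outer loop
      vertex 4.00 22.00 0.00
      vertex 0.00 22.00 17.00
      vertex 4.00 22.00 17.00
    endloop
  endfacet
  facet normal -1.0000 0.0000 0.0000
    outer loop
      vertex 0.00 22.00 0.00
      vertex 0.00 0.00 0.00
      vertex 0.00 0.00 17.00
    endloop
  endfacet
  facet normal -1.0000 0.0000 0.0000
    outer loop
      vertex 0.00 22.00 0.00
      vertex 0.00 0.00 17.00
      vertex 0.00 22.00 17.00
    endloop
  endfacet
endsolid part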